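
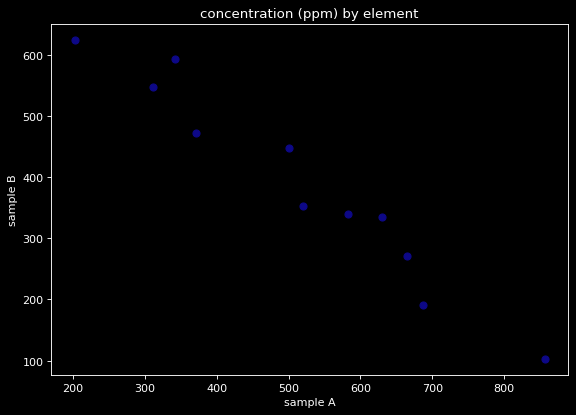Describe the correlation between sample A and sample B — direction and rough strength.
negative, strong

Points are negatively correlated; strong (|r| ≈ 1.0).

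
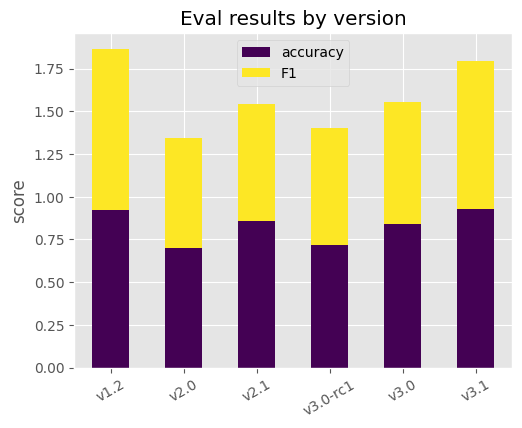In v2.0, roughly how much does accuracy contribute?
accuracy top ≈ 0.6, bottom ≈ 0.0; segment ≈ 0.6.

≈ 0.6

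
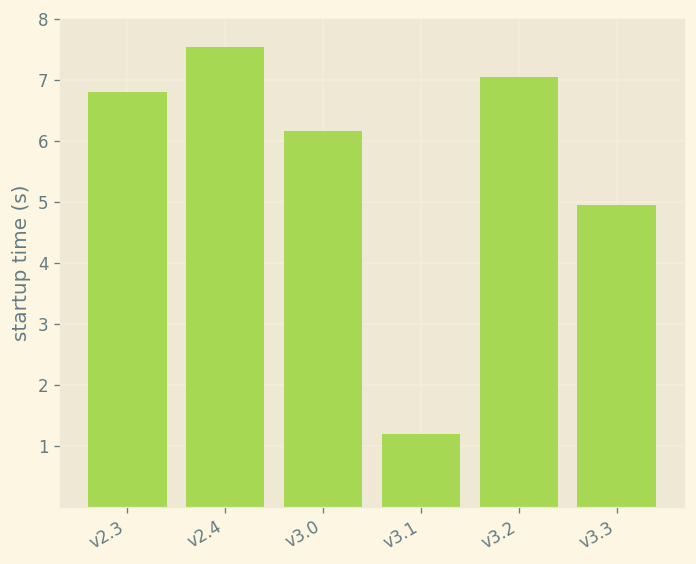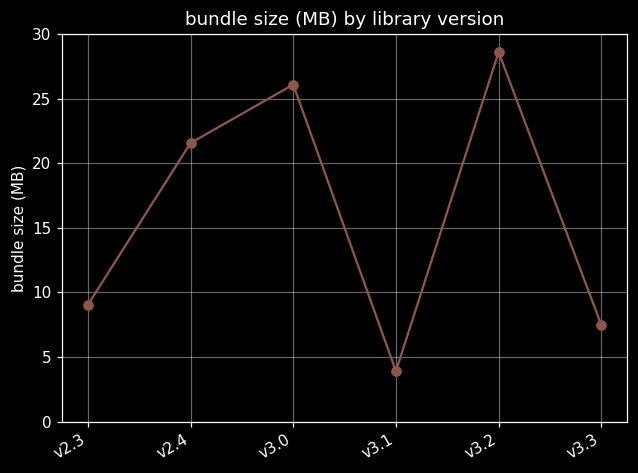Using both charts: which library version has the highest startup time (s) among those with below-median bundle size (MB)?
v2.3

Chart 2 median bundle size (MB) ≈ 15; below-median library versions: v2.3, v3.1, v3.3. Among those, v2.3 has the highest startup time (s) (≈ 7).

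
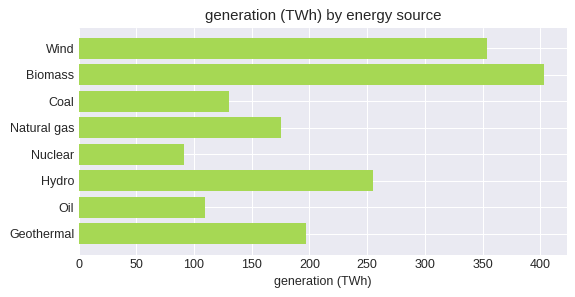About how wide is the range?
≈ 300

Max Biomass ≈ 400, min Nuclear ≈ 100; range ≈ 300.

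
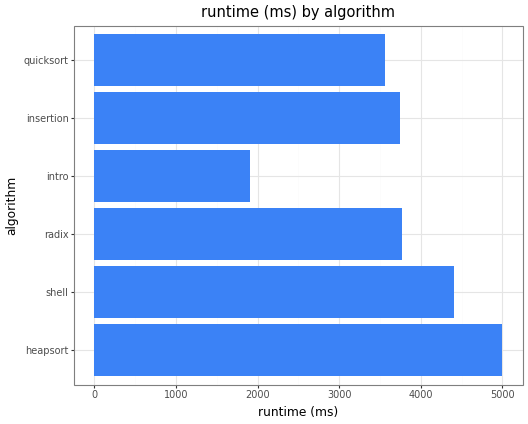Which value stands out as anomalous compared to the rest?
intro

intro ≈ 2000; the rest sit between ≈ 3500 and ≈ 5000.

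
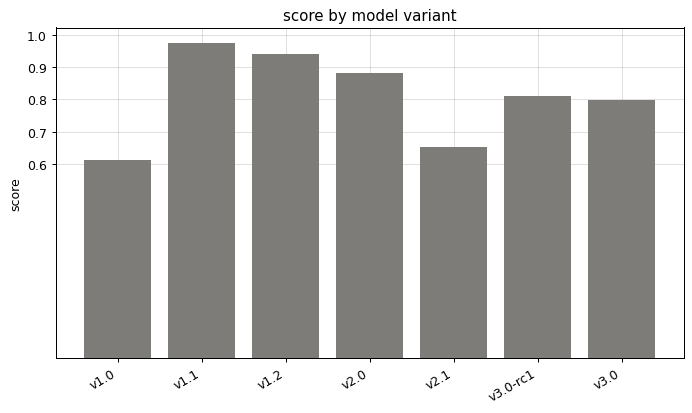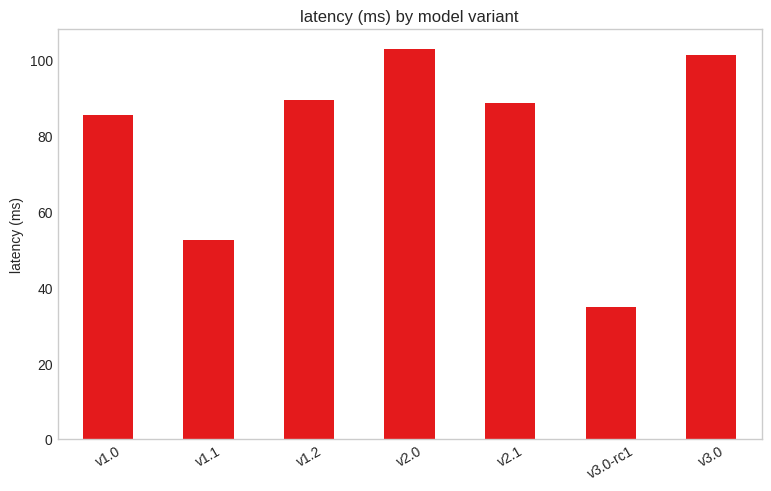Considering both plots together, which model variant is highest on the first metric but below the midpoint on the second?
Chart 2 median latency (ms) ≈ 90; below-median model variants: v1.0, v1.1, v3.0-rc1. Among those, v1.1 has the highest score (≈ 1).

v1.1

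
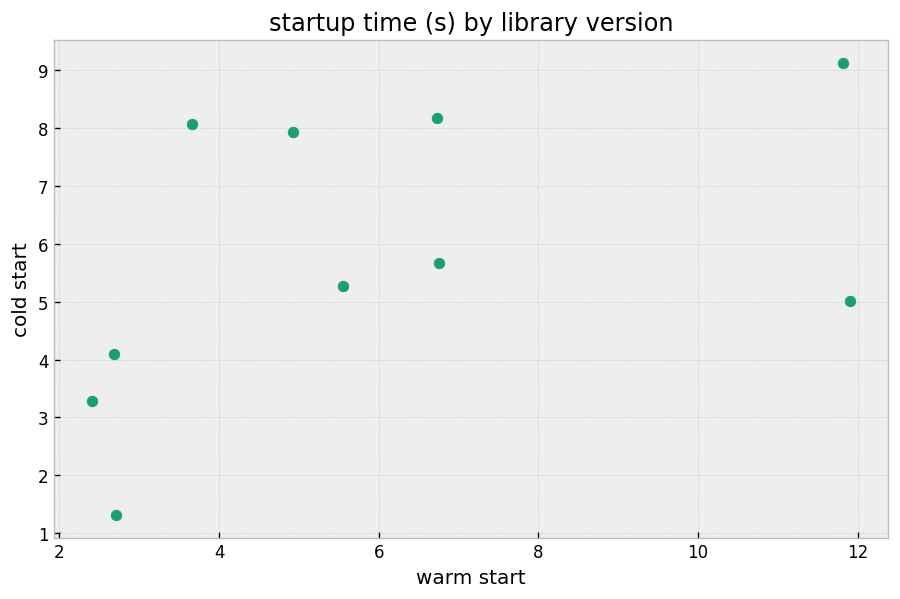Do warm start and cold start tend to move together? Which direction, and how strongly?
Points are positively correlated; moderate (|r| ≈ 0.5).

positive, moderate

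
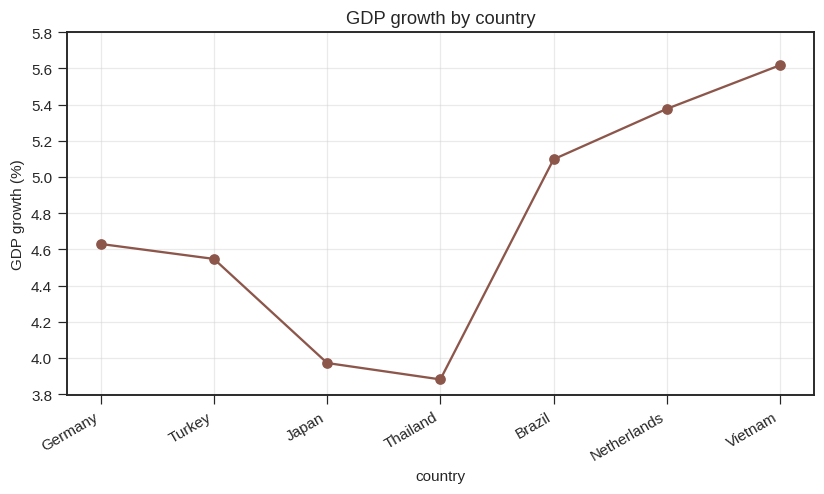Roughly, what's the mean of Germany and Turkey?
≈ 4.6

(4.6 + 4.6) / 2 ≈ 4.6.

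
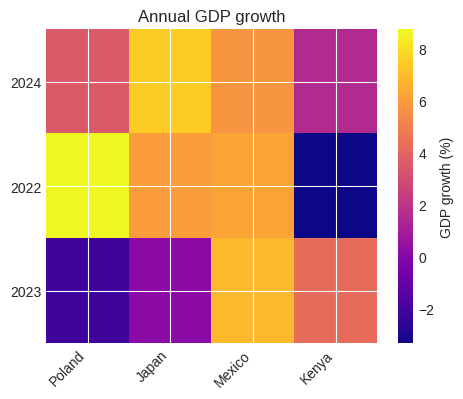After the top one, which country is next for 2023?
Top 3 for 2023: Mexico ≈ 6, Kenya ≈ 4, Japan ≈ 0.

Kenya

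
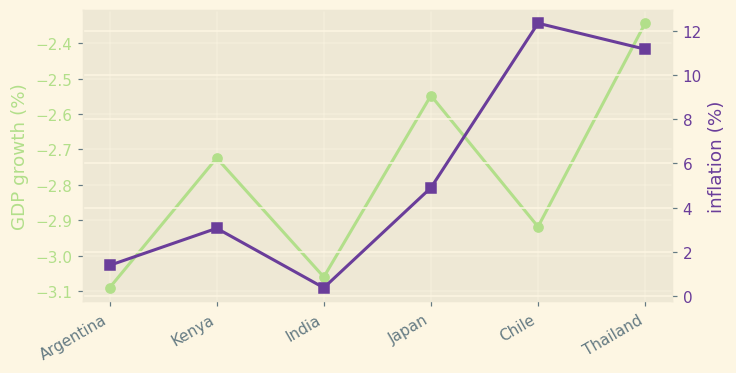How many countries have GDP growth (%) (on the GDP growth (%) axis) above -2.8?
Above -2.8: Kenya, Japan, Thailand.

3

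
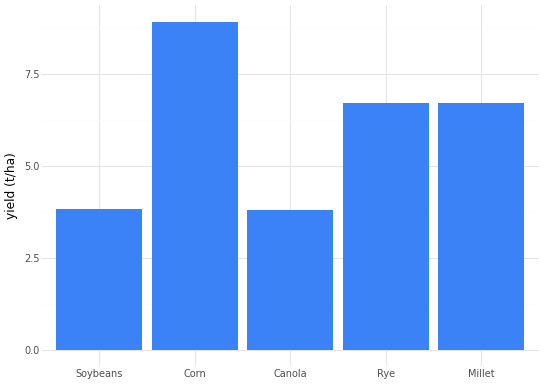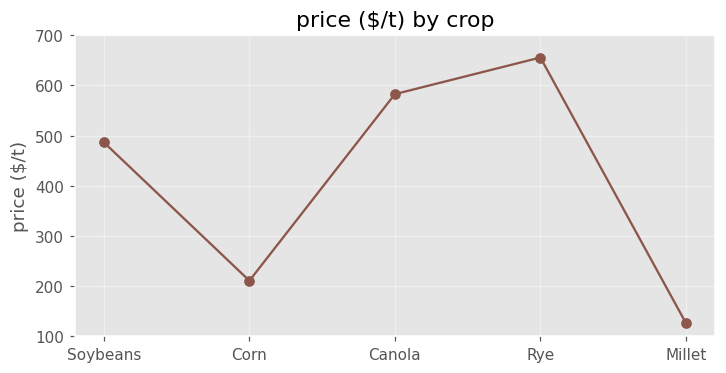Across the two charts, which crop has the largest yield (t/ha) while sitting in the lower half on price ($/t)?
Corn

Chart 2 median price ($/t) ≈ 500; below-median crops: Corn, Millet. Among those, Corn has the highest yield (t/ha) (≈ 9).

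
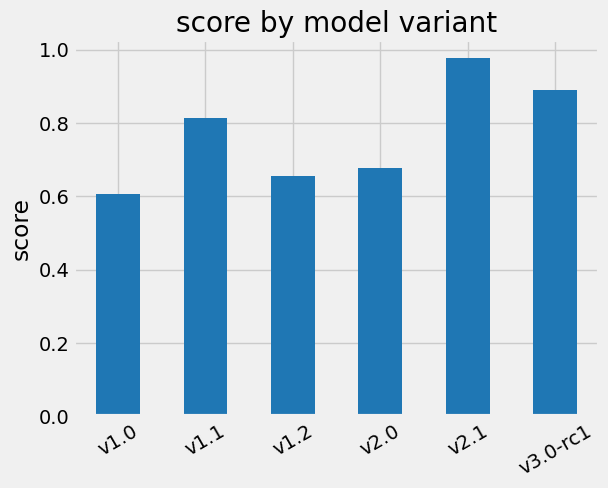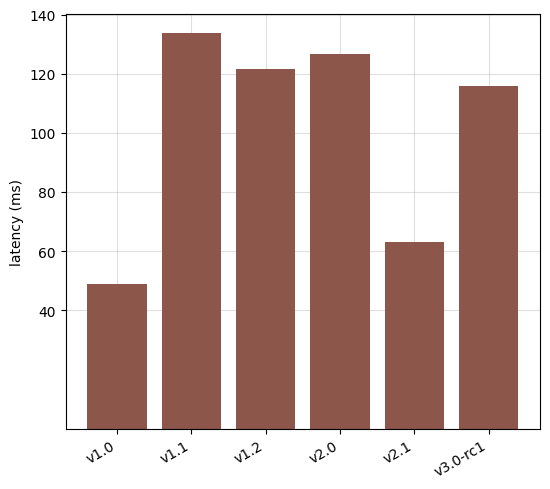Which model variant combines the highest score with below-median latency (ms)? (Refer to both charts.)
Chart 2 median latency (ms) ≈ 120; below-median model variants: v1.0, v2.1, v3.0-rc1. Among those, v2.1 has the highest score (≈ 1).

v2.1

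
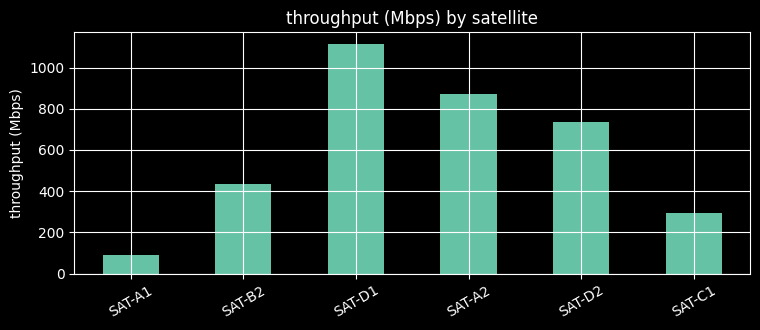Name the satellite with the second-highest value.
SAT-A2

Top 3: SAT-D1 ≈ 1100, SAT-A2 ≈ 900, SAT-D2 ≈ 700.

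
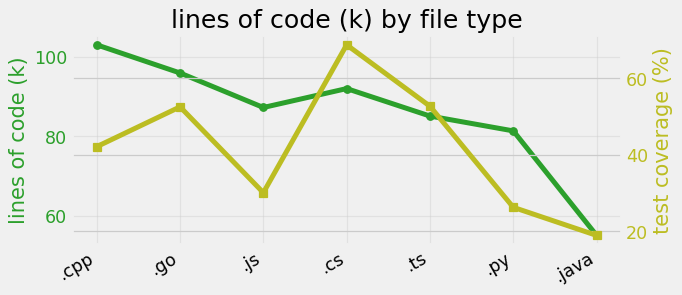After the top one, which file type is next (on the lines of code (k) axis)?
Top 3 (on the lines of code (k) axis): .cpp ≈ 105, .go ≈ 95, .cs ≈ 90.

.go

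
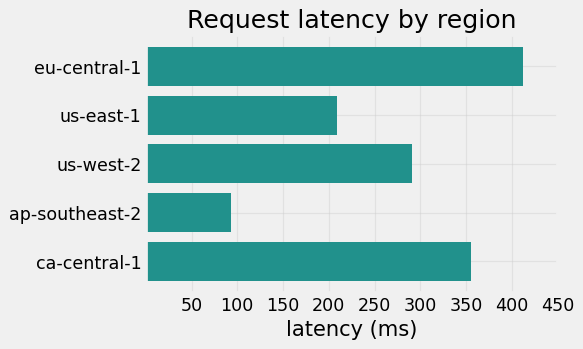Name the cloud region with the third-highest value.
Top 4: eu-central-1 ≈ 400, ca-central-1 ≈ 350, us-west-2 ≈ 300, us-east-1 ≈ 200.

us-west-2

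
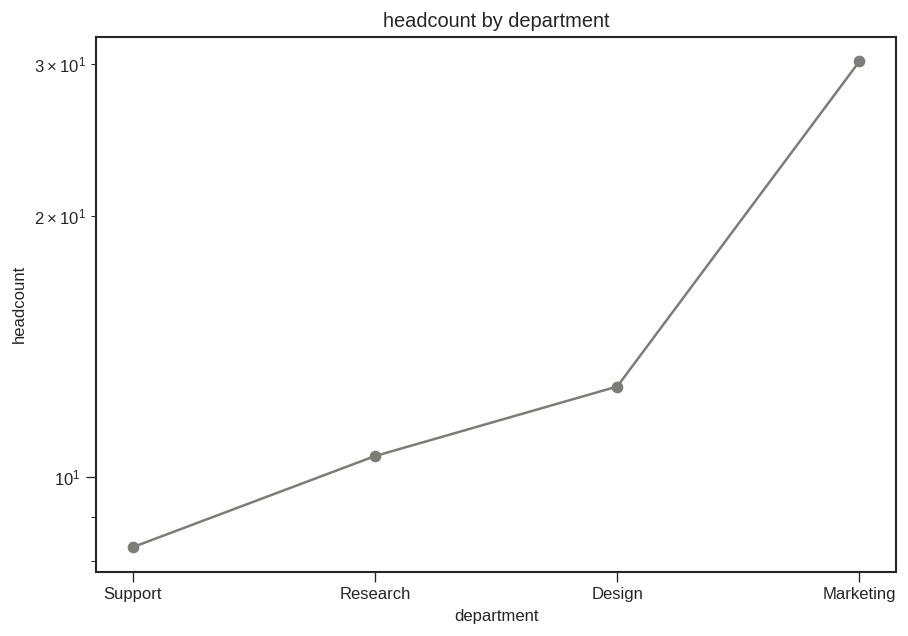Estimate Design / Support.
≈ 1.5×

Design ≈ 12, Support ≈ 8; 12/8 ≈ 1.5.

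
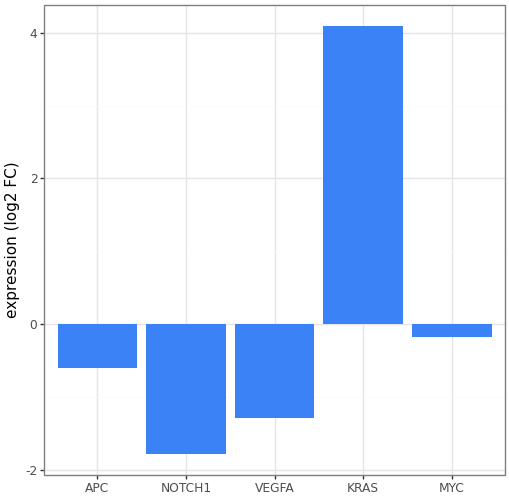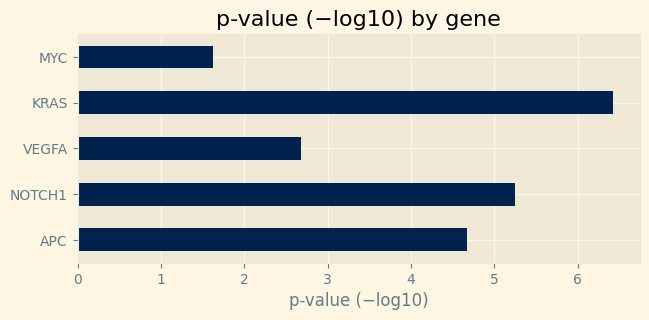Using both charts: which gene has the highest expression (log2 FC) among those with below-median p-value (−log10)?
Chart 2 median p-value (−log10) ≈ 5; below-median genes: VEGFA, MYC. Among those, MYC has the highest expression (log2 FC) (≈ 0).

MYC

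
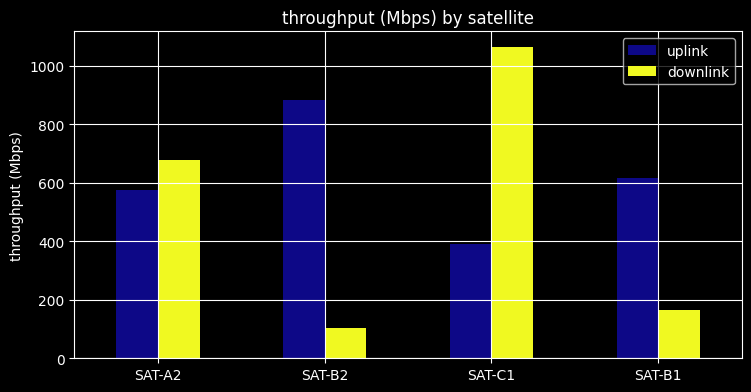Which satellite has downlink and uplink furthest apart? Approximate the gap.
SAT-B2, ≈ 800 Mbps

SAT-B2: downlink ≈ 100, uplink ≈ 900 → gap ≈ 800. Next-largest (SAT-C1) is only ≈ 700.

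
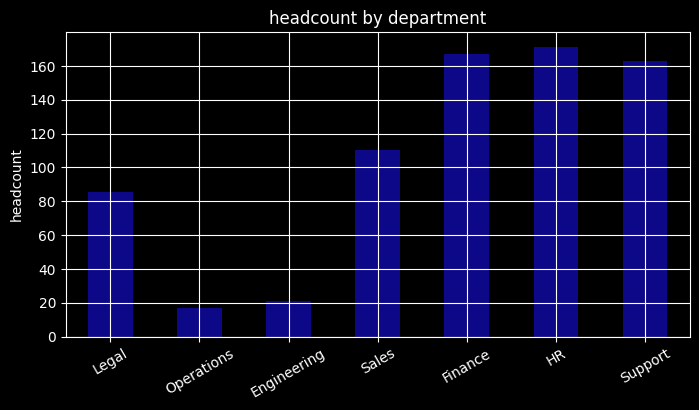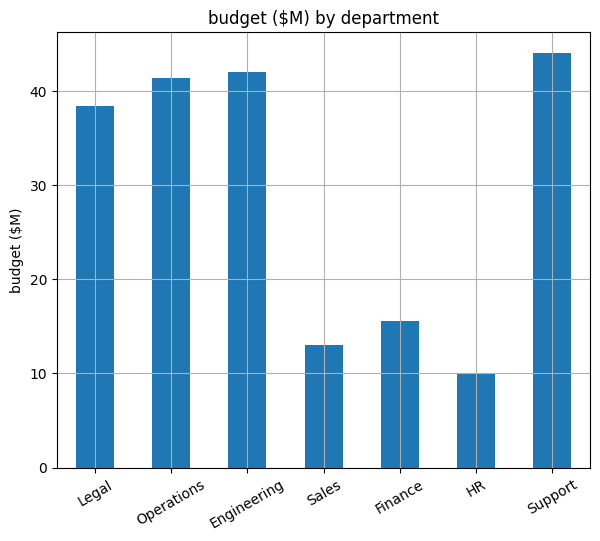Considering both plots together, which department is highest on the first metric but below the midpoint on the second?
Chart 2 median budget ($M) ≈ 40; below-median departments: Sales, Finance, HR. Among those, HR has the highest headcount (≈ 180).

HR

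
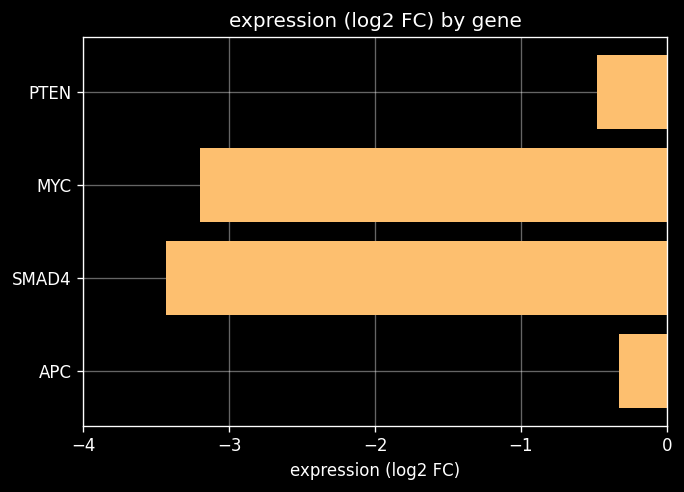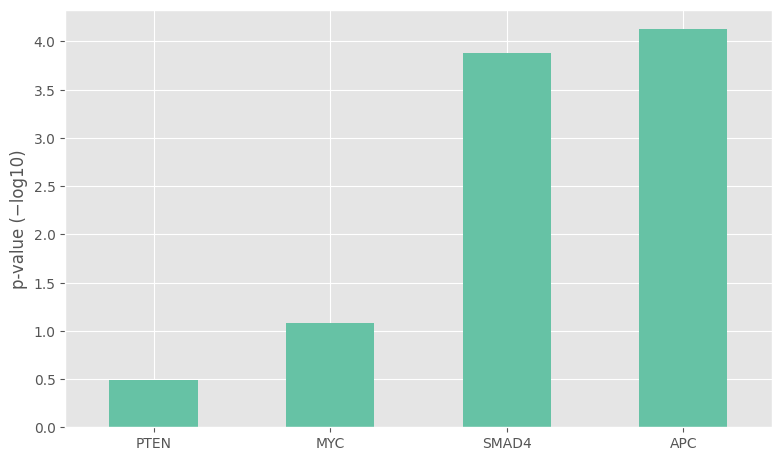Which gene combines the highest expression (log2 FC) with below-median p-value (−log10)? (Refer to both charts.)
Chart 2 median p-value (−log10) ≈ 2.5; below-median genes: PTEN, MYC. Among those, PTEN has the highest expression (log2 FC) (≈ 0).

PTEN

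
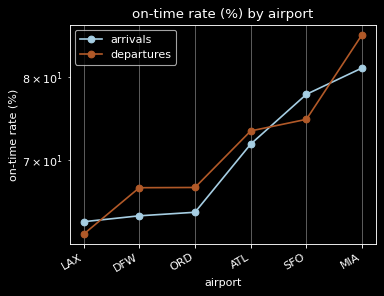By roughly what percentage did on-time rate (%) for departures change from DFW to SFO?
≈ +12.1%

DFW ≈ 66, SFO ≈ 74; (74 − 66) / 66 ≈ +12.1%.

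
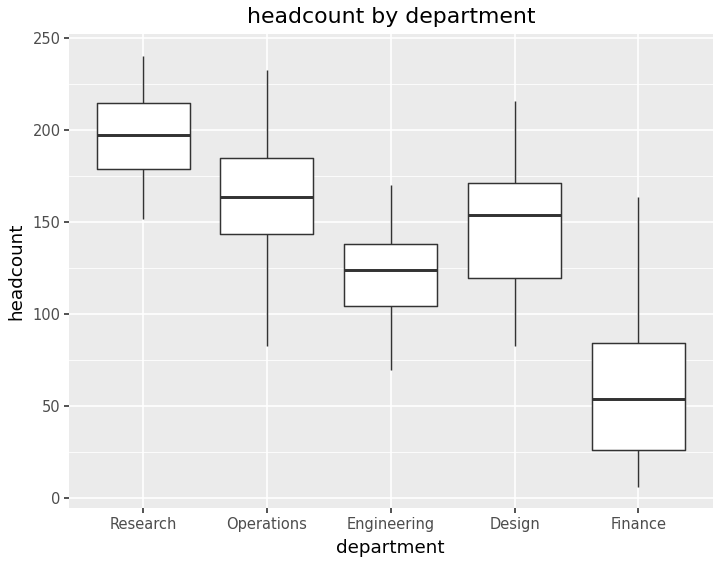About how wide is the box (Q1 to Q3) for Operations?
≈ 40

Q3 ≈ 180, Q1 ≈ 140; IQR ≈ 40.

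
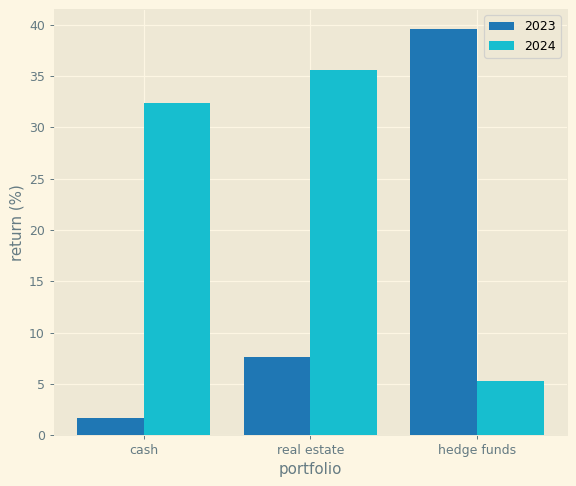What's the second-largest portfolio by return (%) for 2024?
Top 3 for 2024: real estate ≈ 35, cash ≈ 30, hedge funds ≈ 5.

cash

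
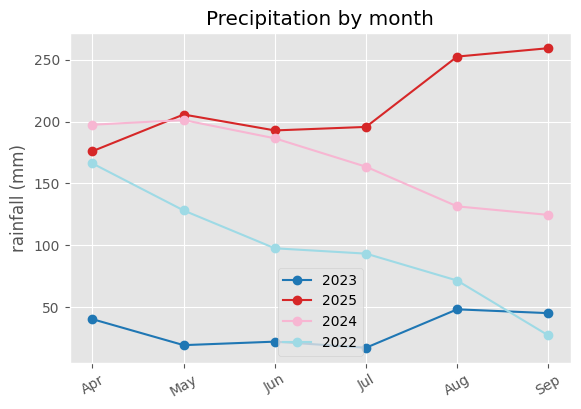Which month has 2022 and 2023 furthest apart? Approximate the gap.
Apr: 2022 ≈ 175, 2023 ≈ 50 → gap ≈ 125. Next-largest (May) is only ≈ 100.

Apr, ≈ 125 mm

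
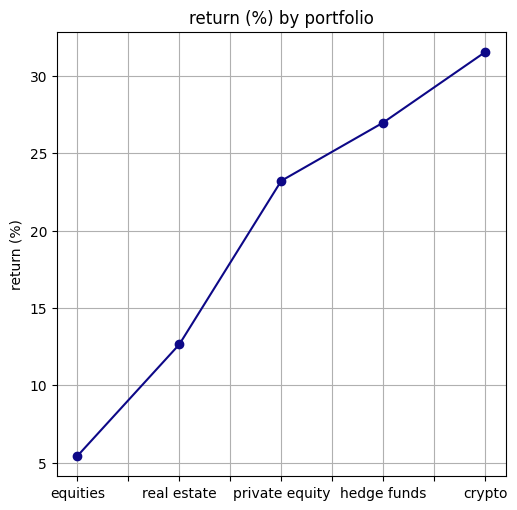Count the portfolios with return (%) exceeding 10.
4

Above 10: real estate, private equity, hedge funds, crypto.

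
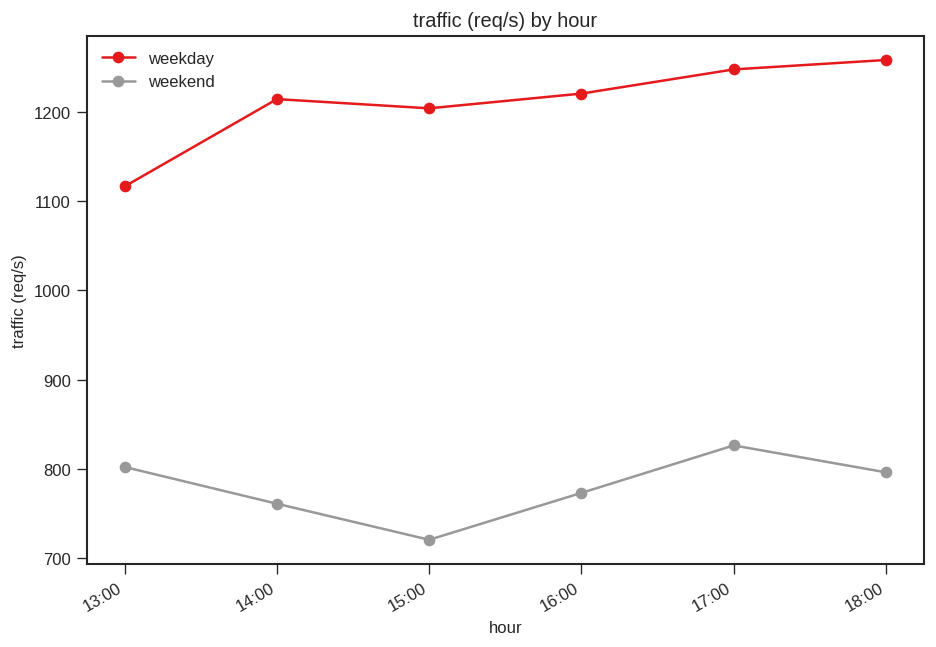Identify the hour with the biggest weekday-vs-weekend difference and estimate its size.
15:00: weekday ≈ 1200, weekend ≈ 700 → gap ≈ 500. Next-largest (18:00) is only ≈ 450.

15:00, ≈ 500 req/s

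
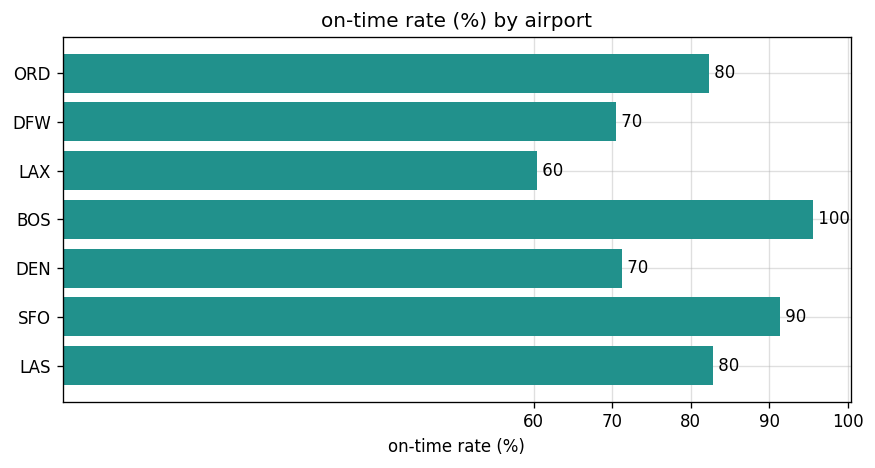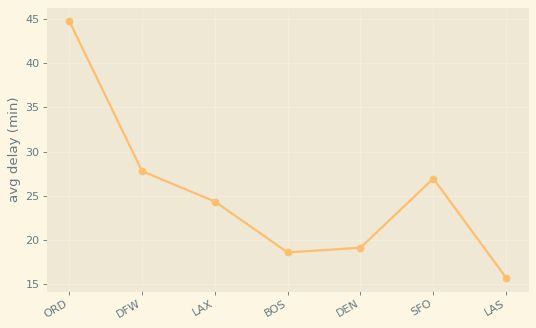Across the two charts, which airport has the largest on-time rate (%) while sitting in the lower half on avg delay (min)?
Chart 2 median avg delay (min) ≈ 25; below-median airports: BOS, DEN, LAS. Among those, BOS has the highest on-time rate (%) (≈ 100).

BOS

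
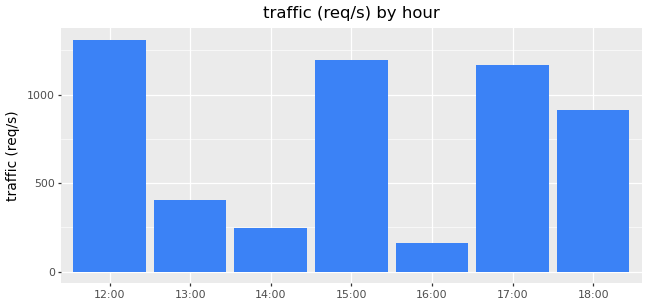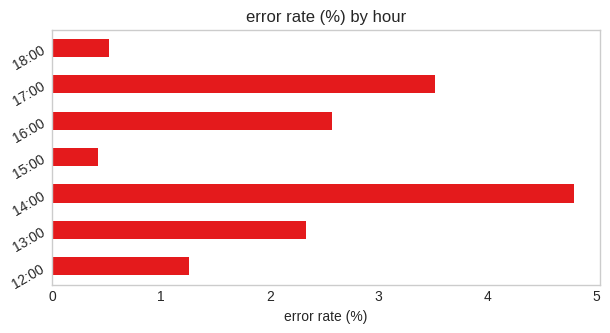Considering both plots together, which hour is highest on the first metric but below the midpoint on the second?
Chart 2 median error rate (%) ≈ 2.5; below-median hours: 12:00, 15:00, 18:00. Among those, 12:00 has the highest traffic (req/s) (≈ 1400).

12:00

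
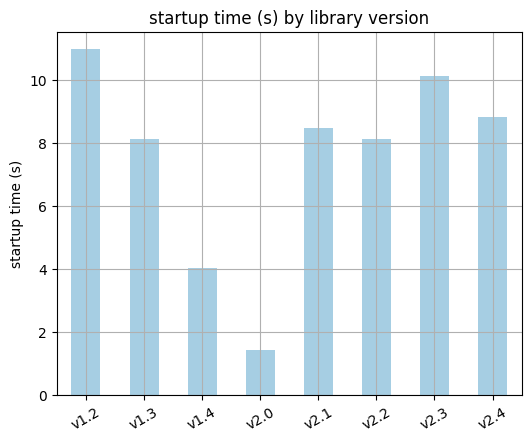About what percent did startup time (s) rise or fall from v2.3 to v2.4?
v2.3 ≈ 10, v2.4 ≈ 9; (9 − 10) / 10 ≈ -10%.

≈ -10%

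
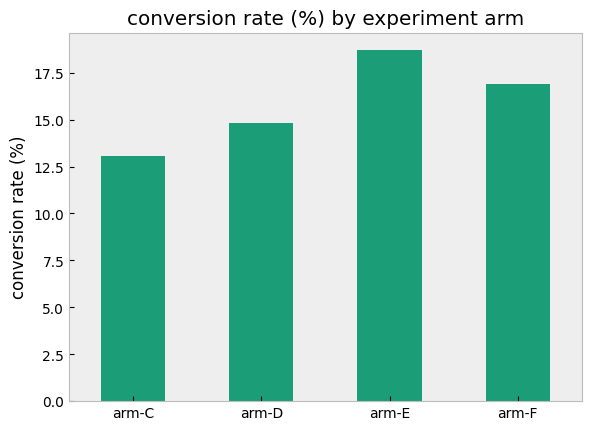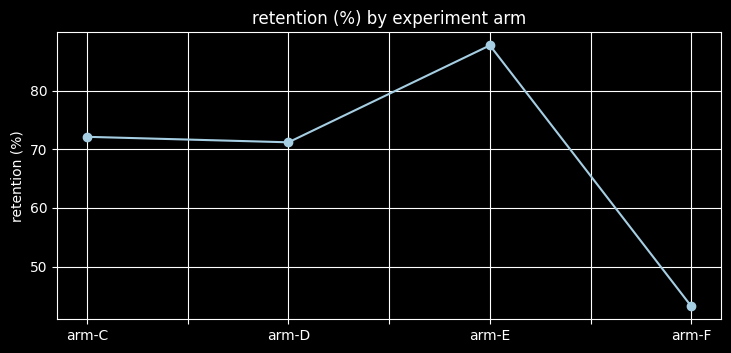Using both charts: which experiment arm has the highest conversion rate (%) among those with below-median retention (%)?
arm-F

Chart 2 median retention (%) ≈ 70; below-median experiment arms: arm-D, arm-F. Among those, arm-F has the highest conversion rate (%) (≈ 16).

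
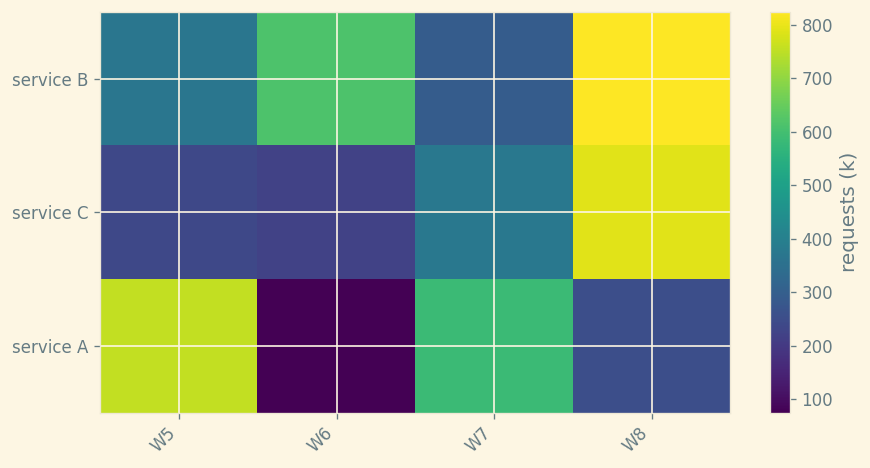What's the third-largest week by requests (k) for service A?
W8

Top 4 for service A: W5 ≈ 800, W7 ≈ 600, W8 ≈ 300, W6 ≈ 100.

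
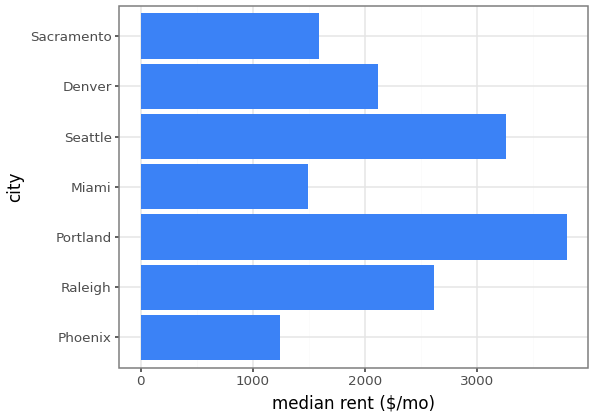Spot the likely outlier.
Portland ≈ 4000; the rest sit between ≈ 1000 and ≈ 3500.

Portland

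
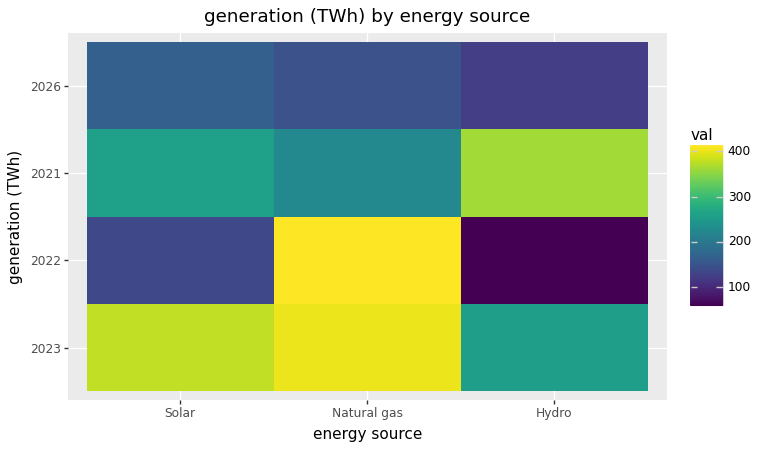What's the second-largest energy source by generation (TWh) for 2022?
Top 3 for 2022: Natural gas ≈ 400, Solar ≈ 150, Hydro ≈ 50.

Solar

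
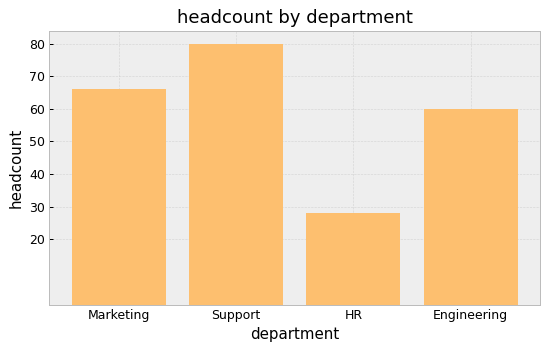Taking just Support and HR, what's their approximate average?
≈ 55

(80 + 30) / 2 ≈ 55.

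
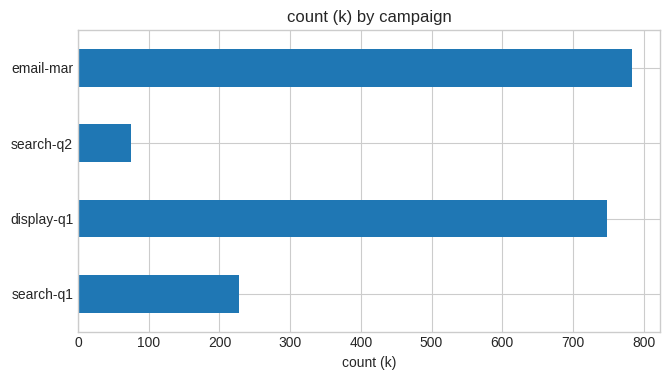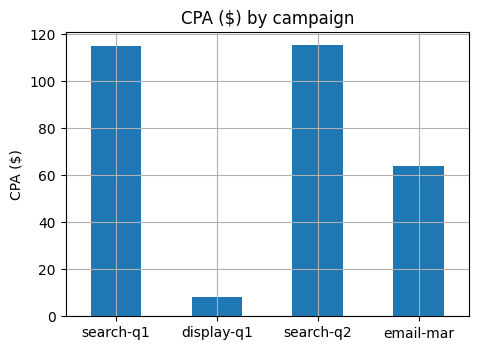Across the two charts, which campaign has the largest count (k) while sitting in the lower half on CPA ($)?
email-mar

Chart 2 median CPA ($) ≈ 80; below-median campaigns: display-q1, email-mar. Among those, email-mar has the highest count (k) (≈ 800).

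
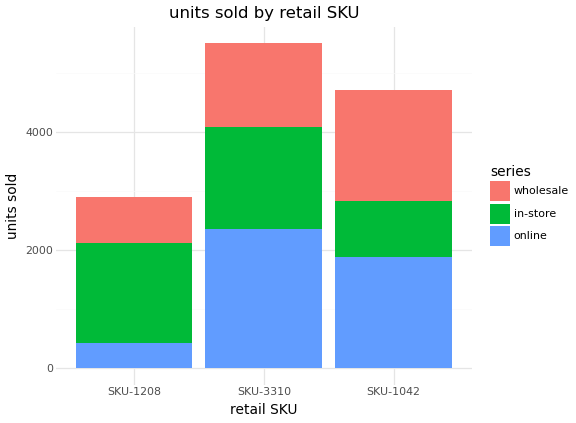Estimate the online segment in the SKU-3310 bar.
≈ 2500

online top ≈ 2500, bottom ≈ 0; segment ≈ 2500.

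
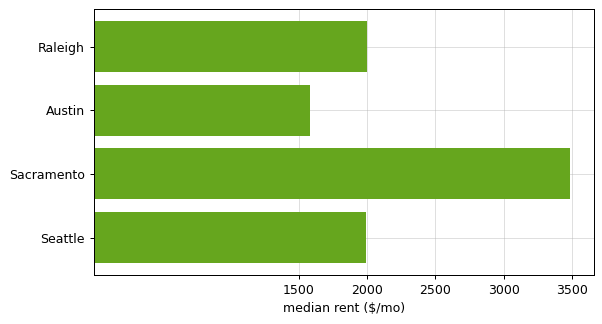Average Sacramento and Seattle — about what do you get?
≈ 2750

(3500 + 2000) / 2 ≈ 2750.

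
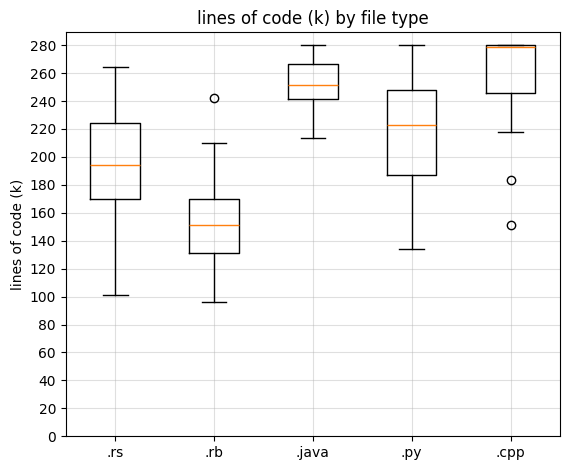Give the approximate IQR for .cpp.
≈ 40

Q3 ≈ 280, Q1 ≈ 240; IQR ≈ 40.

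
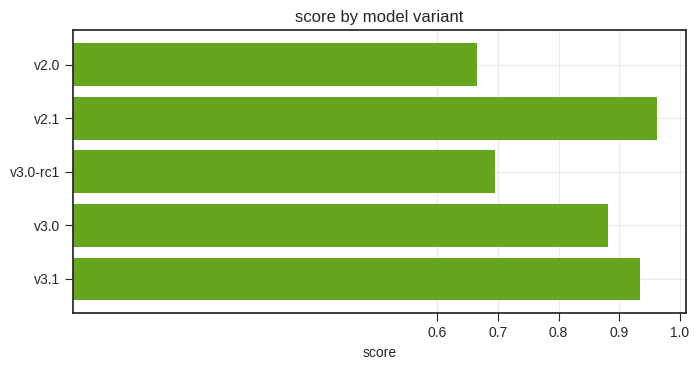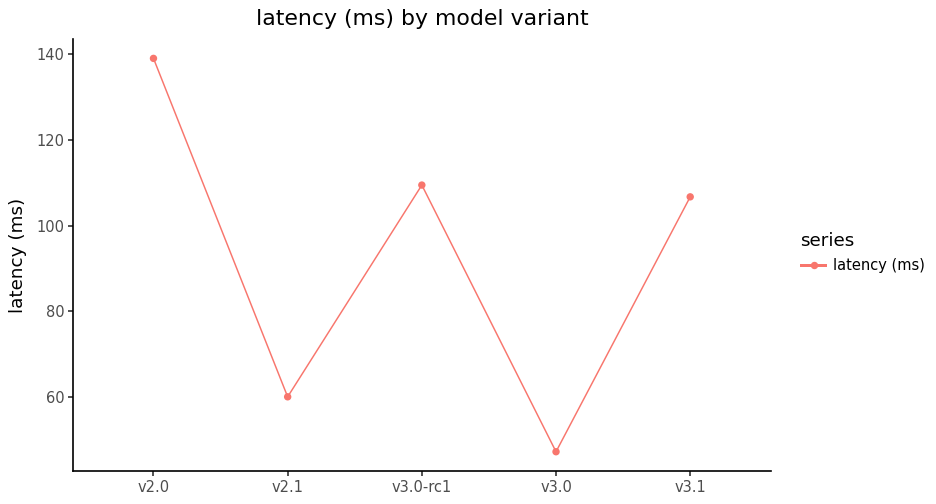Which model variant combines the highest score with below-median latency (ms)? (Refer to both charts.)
Chart 2 median latency (ms) ≈ 100; below-median model variants: v2.1, v3.0. Among those, v2.1 has the highest score (≈ 1).

v2.1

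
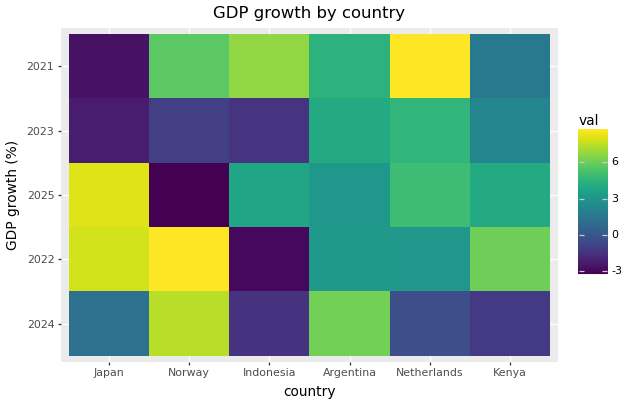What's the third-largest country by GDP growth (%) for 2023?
Kenya

Top 4 for 2023: Netherlands ≈ 5, Argentina ≈ 4, Kenya ≈ 2, Norway ≈ -1.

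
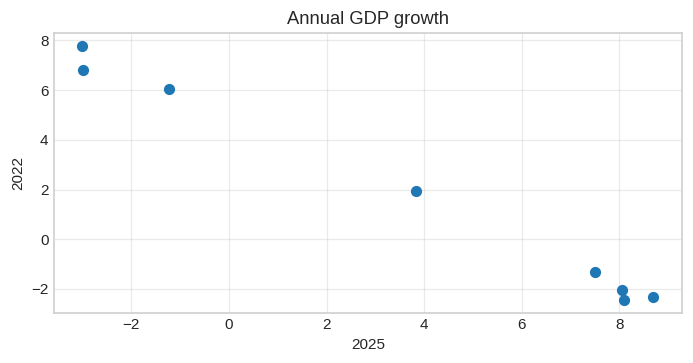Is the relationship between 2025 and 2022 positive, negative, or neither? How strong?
negative, strong

Points are negatively correlated; strong (|r| ≈ 1.0).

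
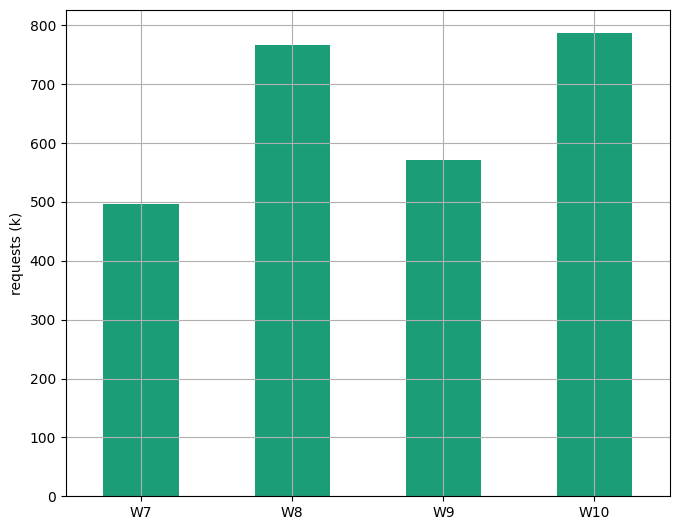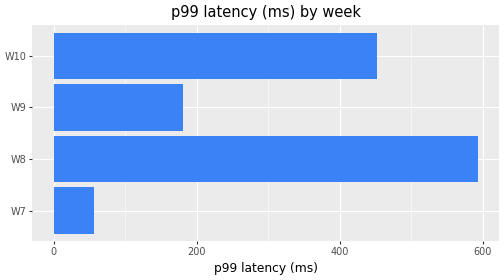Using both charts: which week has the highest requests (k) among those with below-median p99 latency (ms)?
W9

Chart 2 median p99 latency (ms) ≈ 300; below-median weeks: W7, W9. Among those, W9 has the highest requests (k) (≈ 600).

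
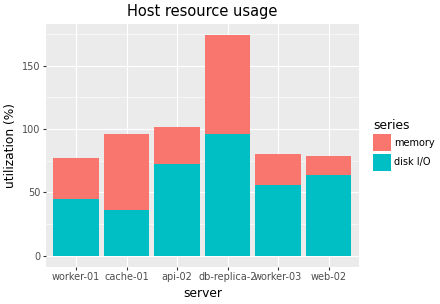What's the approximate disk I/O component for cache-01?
≈ 40

disk I/O top ≈ 40, bottom ≈ 0; segment ≈ 40.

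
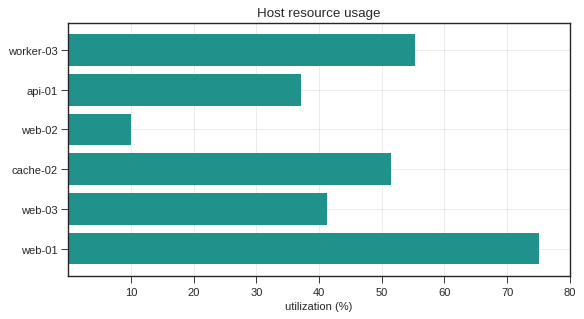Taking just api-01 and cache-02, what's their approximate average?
≈ 45

(40 + 50) / 2 ≈ 45.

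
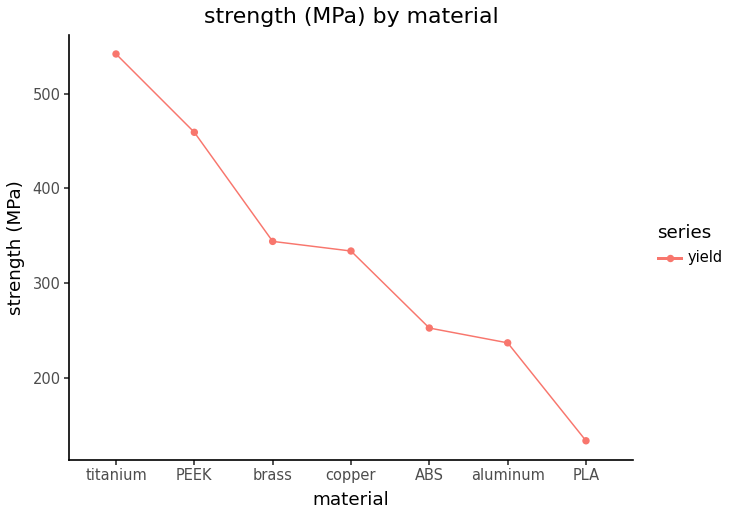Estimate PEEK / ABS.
≈ 1.8×

PEEK ≈ 450, ABS ≈ 250; 450/250 ≈ 1.8.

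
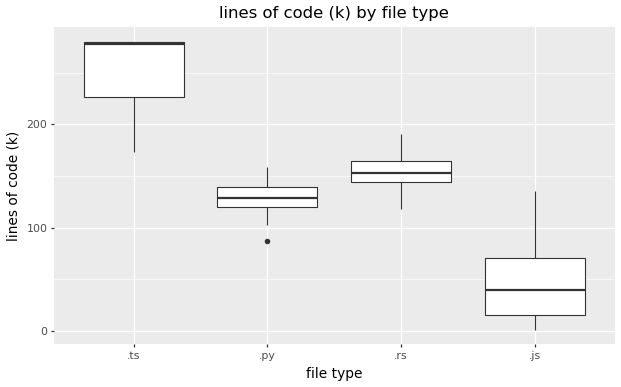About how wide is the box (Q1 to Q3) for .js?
≈ 50

Q3 ≈ 75, Q1 ≈ 25; IQR ≈ 50.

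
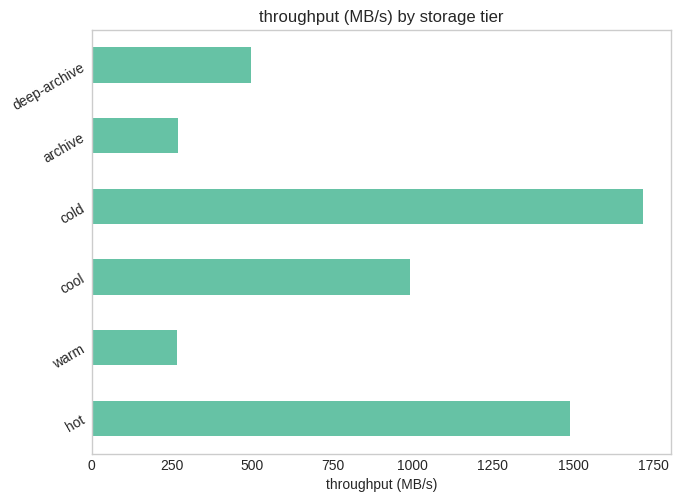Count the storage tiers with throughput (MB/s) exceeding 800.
Above 800: hot, cool, cold.

3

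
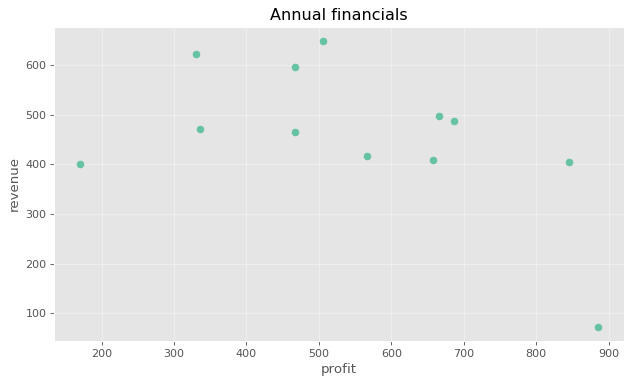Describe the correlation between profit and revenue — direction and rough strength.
negative, moderate

Points are negatively correlated; moderate (|r| ≈ 0.5).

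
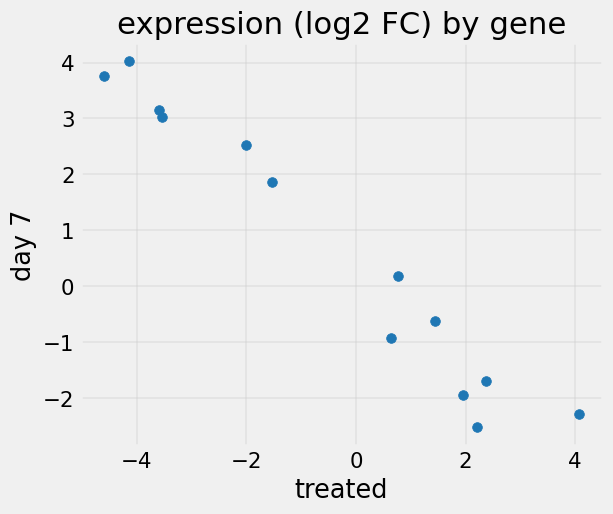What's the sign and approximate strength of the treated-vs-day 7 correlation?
negative, strong

Points are negatively correlated; strong (|r| ≈ 1.0).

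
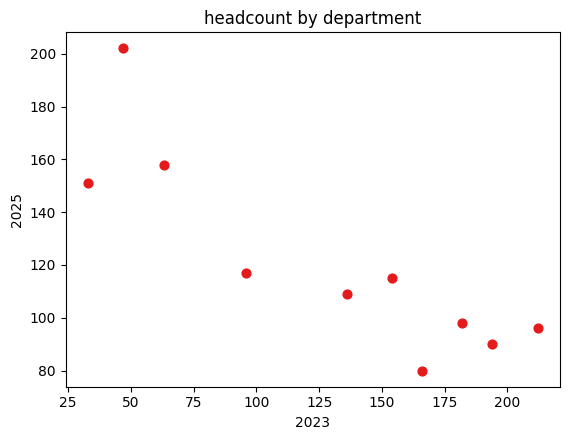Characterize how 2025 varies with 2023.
Points are negatively correlated; strong (|r| ≈ 0.9).

negative, strong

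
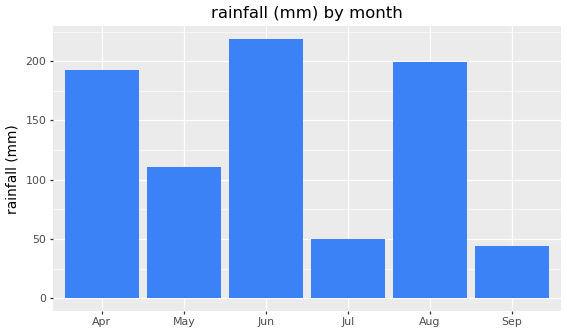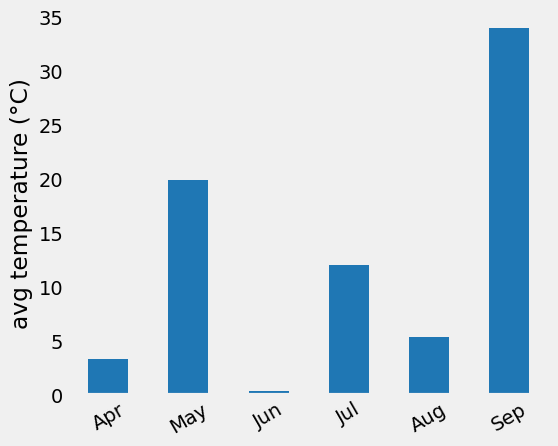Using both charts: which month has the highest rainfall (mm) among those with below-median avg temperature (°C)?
Chart 2 median avg temperature (°C) ≈ 10; below-median months: Apr, Jun, Aug. Among those, Jun has the highest rainfall (mm) (≈ 225).

Jun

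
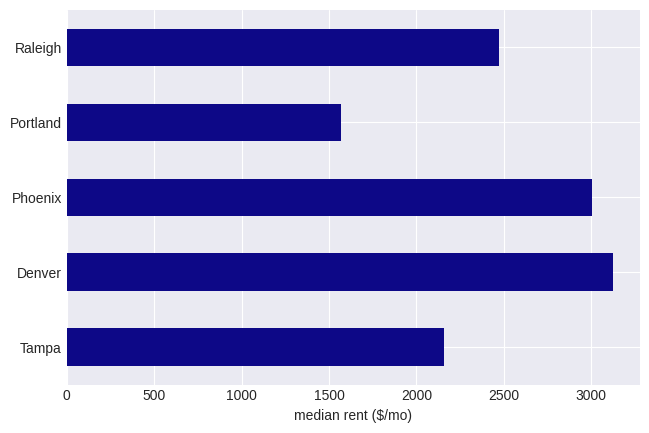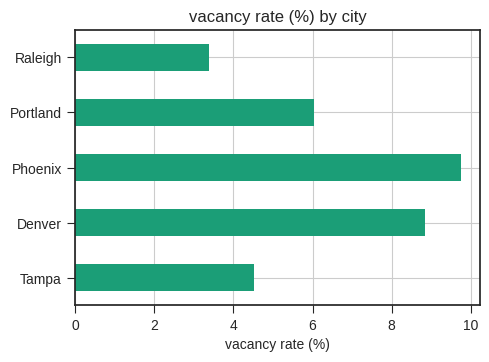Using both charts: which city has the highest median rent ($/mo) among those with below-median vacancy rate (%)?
Chart 2 median vacancy rate (%) ≈ 6; below-median cities: Tampa, Raleigh. Among those, Raleigh has the highest median rent ($/mo) (≈ 2500).

Raleigh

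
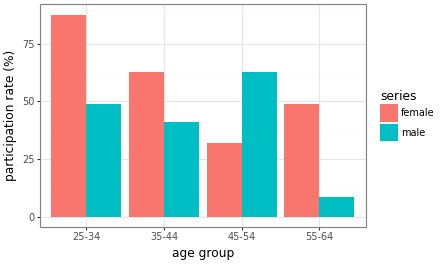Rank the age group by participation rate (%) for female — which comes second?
Top 3 for female: 25-34 ≈ 90, 35-44 ≈ 60, 55-64 ≈ 50.

35-44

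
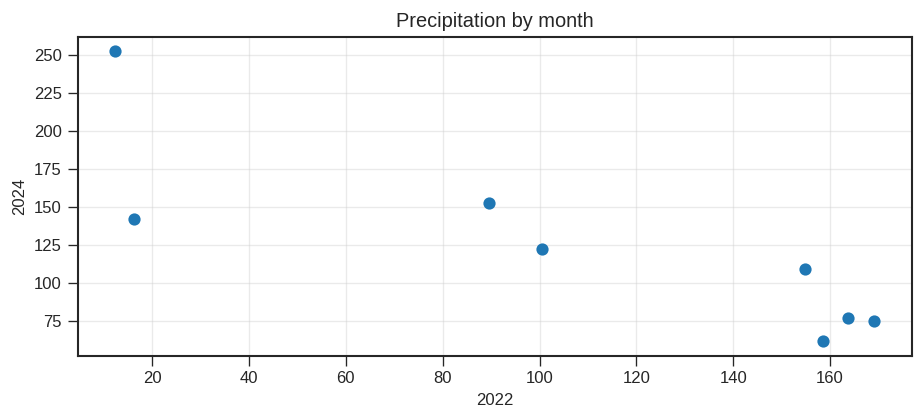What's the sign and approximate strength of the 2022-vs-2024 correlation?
Points are negatively correlated; strong (|r| ≈ 0.9).

negative, strong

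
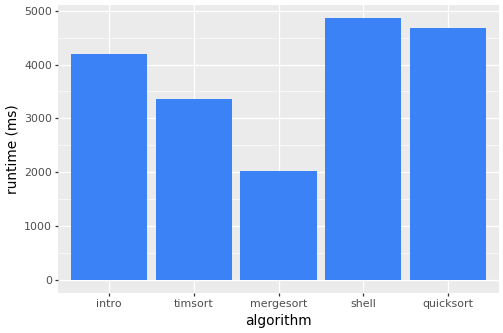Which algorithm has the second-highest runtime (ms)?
quicksort

Top 3: shell ≈ 5000, quicksort ≈ 4500, intro ≈ 4000.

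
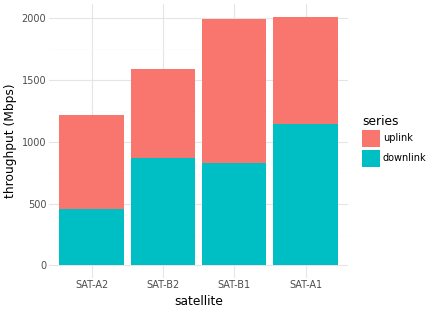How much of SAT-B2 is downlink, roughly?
≈ 800

downlink top ≈ 800, bottom ≈ 0; segment ≈ 800.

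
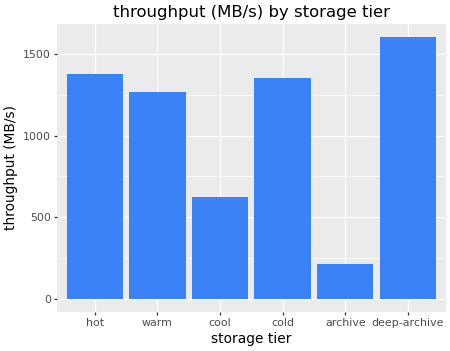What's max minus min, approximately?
Max deep-archive ≈ 1600, min archive ≈ 200; range ≈ 1400.

≈ 1400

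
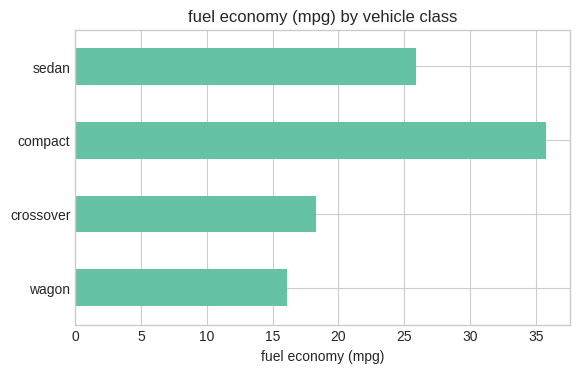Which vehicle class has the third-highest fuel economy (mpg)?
crossover

Top 4: compact ≈ 35, sedan ≈ 25, crossover ≈ 20, wagon ≈ 15.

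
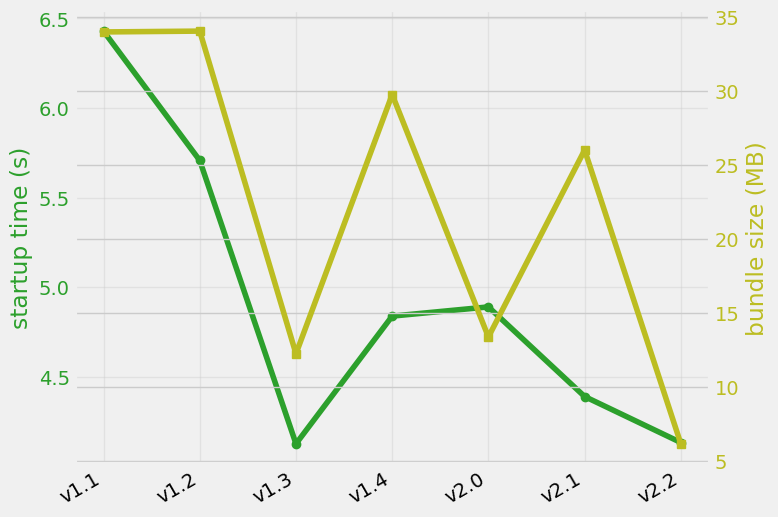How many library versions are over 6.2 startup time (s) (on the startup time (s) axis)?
1

Above 6.2: v1.1.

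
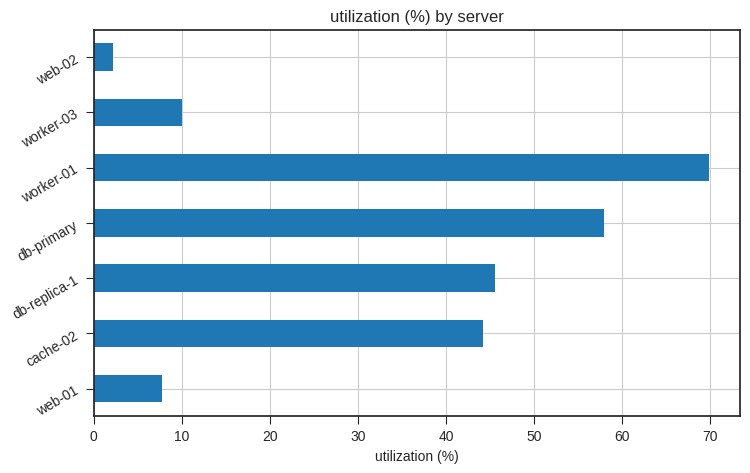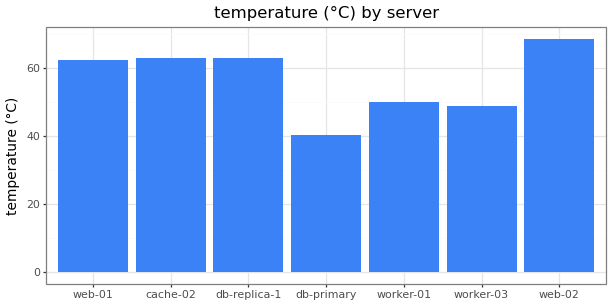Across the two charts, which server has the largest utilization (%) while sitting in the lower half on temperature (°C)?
Chart 2 median temperature (°C) ≈ 60; below-median servers: db-primary, worker-01, worker-03. Among those, worker-01 has the highest utilization (%) (≈ 70).

worker-01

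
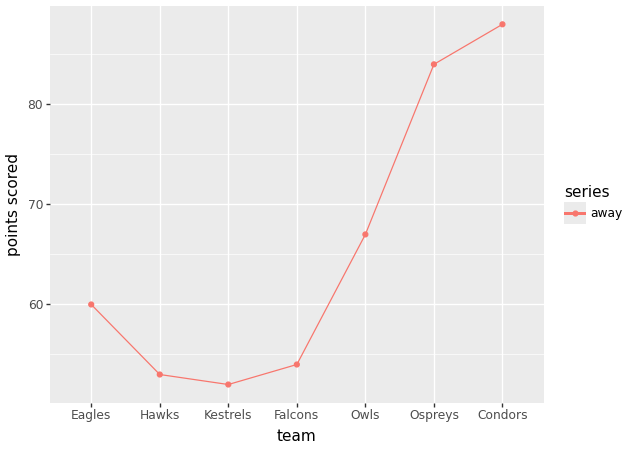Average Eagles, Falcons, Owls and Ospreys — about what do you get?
≈ 66

(60 + 55 + 65 + 85) / 4 ≈ 66.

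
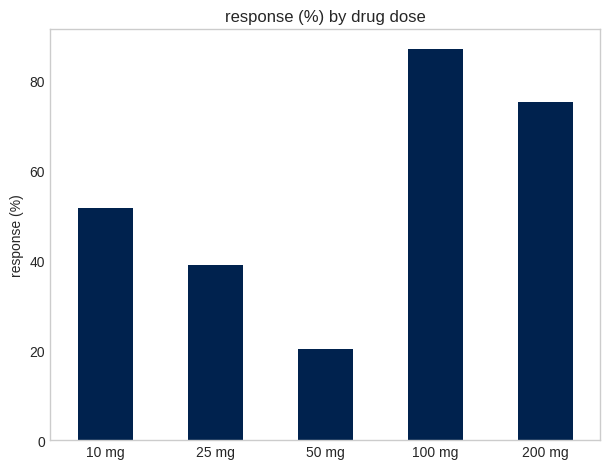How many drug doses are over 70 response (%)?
2

Above 70: 100 mg, 200 mg.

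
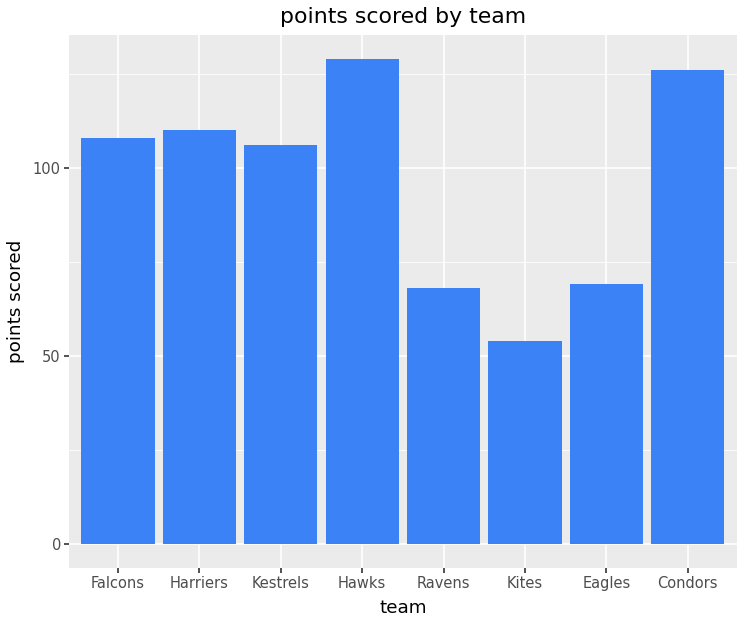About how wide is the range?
≈ 60

Max Hawks ≈ 120, min Kites ≈ 60; range ≈ 60.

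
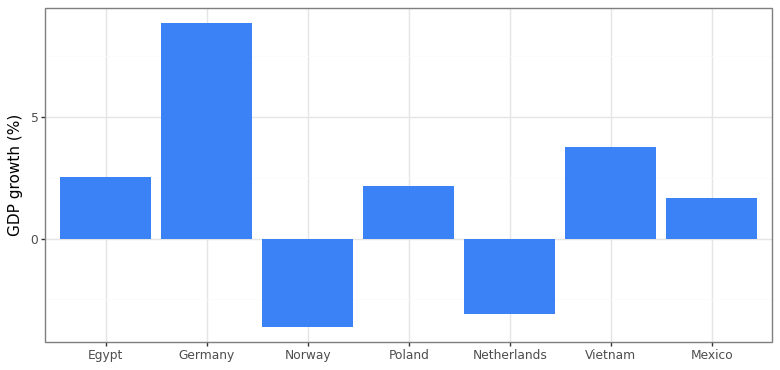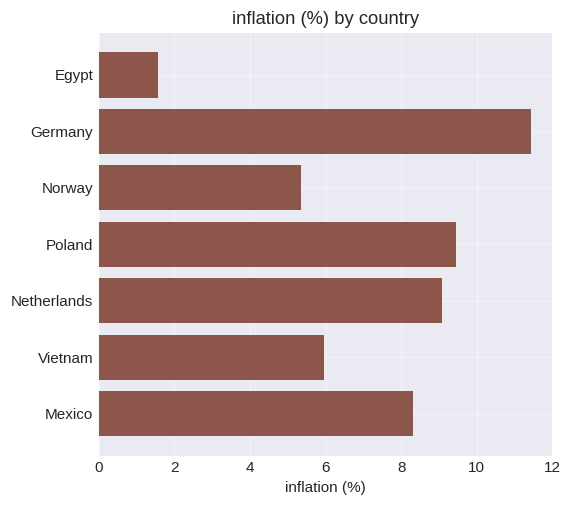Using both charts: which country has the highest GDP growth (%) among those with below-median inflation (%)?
Vietnam

Chart 2 median inflation (%) ≈ 8; below-median countries: Egypt, Norway, Vietnam. Among those, Vietnam has the highest GDP growth (%) (≈ 4).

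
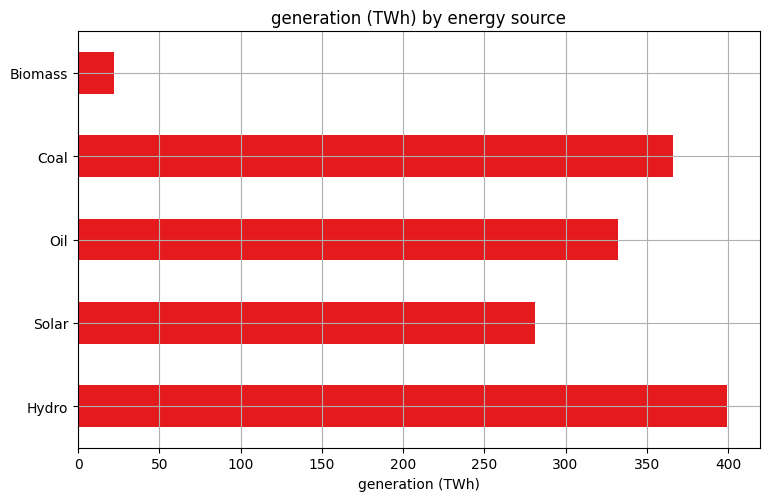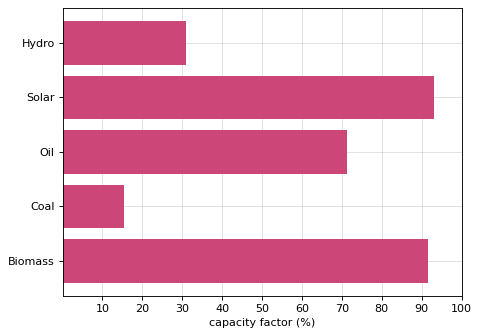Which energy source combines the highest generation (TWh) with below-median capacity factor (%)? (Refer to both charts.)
Hydro

Chart 2 median capacity factor (%) ≈ 70; below-median energy sources: Hydro, Coal. Among those, Hydro has the highest generation (TWh) (≈ 400).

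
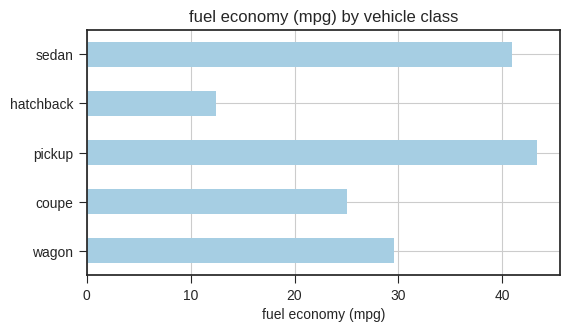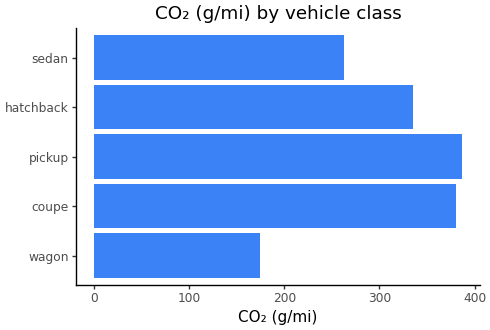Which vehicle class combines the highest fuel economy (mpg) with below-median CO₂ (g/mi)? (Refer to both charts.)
sedan

Chart 2 median CO₂ (g/mi) ≈ 350; below-median vehicle classes: wagon, sedan. Among those, sedan has the highest fuel economy (mpg) (≈ 40).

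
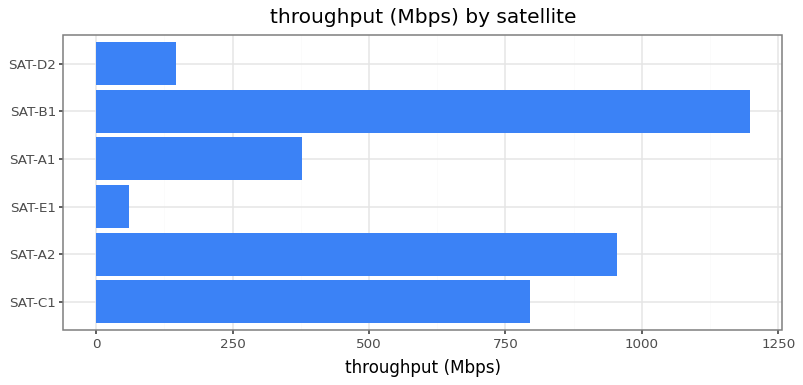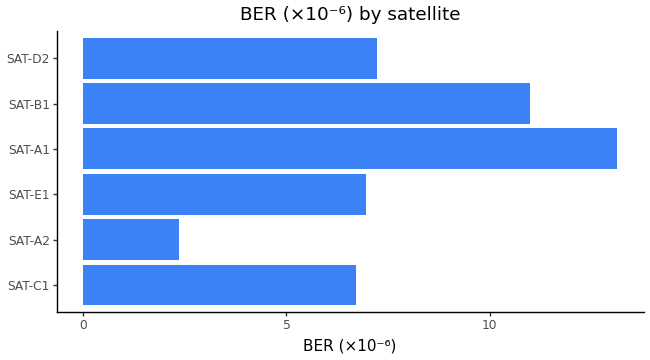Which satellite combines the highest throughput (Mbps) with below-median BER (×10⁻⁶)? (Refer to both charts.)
Chart 2 median BER (×10⁻⁶) ≈ 8; below-median satellites: SAT-C1, SAT-A2, SAT-E1. Among those, SAT-A2 has the highest throughput (Mbps) (≈ 1000).

SAT-A2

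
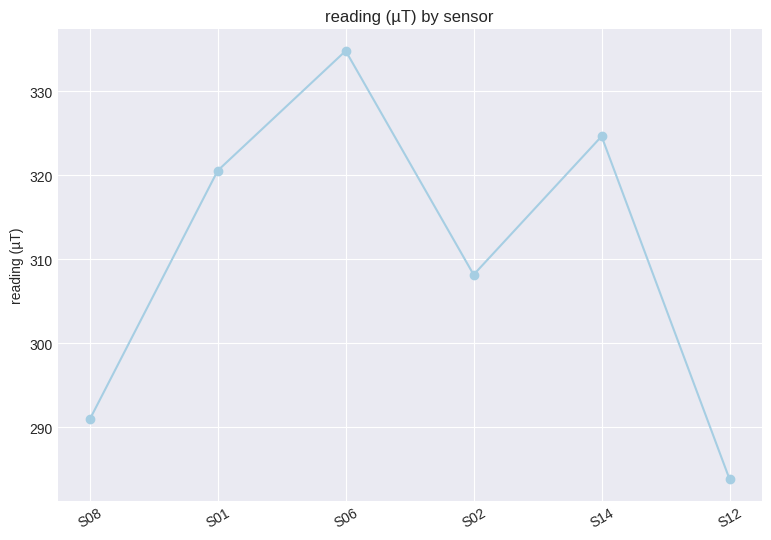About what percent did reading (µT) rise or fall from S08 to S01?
≈ +10.3%

S08 ≈ 290, S01 ≈ 320; (320 − 290) / 290 ≈ +10.3%.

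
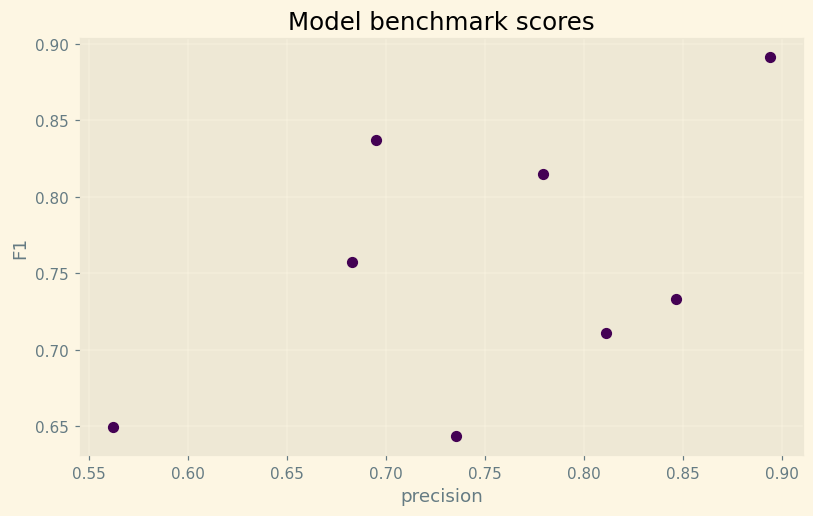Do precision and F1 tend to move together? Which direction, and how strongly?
Points are positively correlated; moderate (|r| ≈ 0.5).

positive, moderate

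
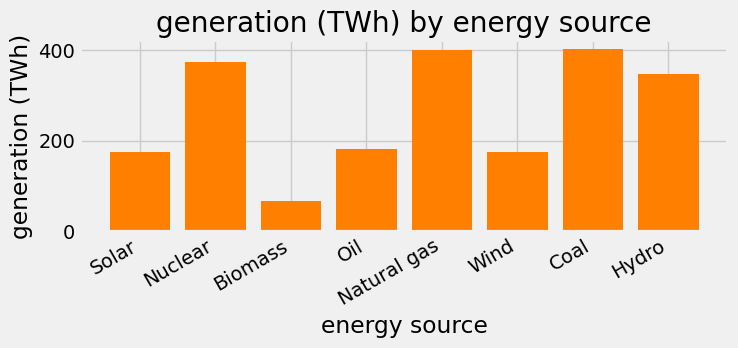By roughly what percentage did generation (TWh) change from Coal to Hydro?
Coal ≈ 400, Hydro ≈ 350; (350 − 400) / 400 ≈ -12.5%.

≈ -12.5%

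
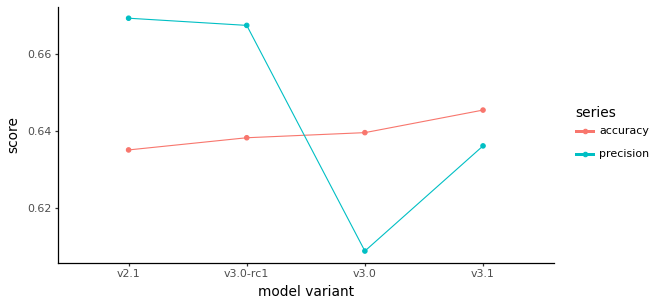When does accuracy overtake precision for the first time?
v3.0

v3.0-rc1: accuracy ≈ 0.64 vs precision ≈ 0.67 (not yet); v3.0: accuracy ≈ 0.64 vs precision ≈ 0.61 (first crossover).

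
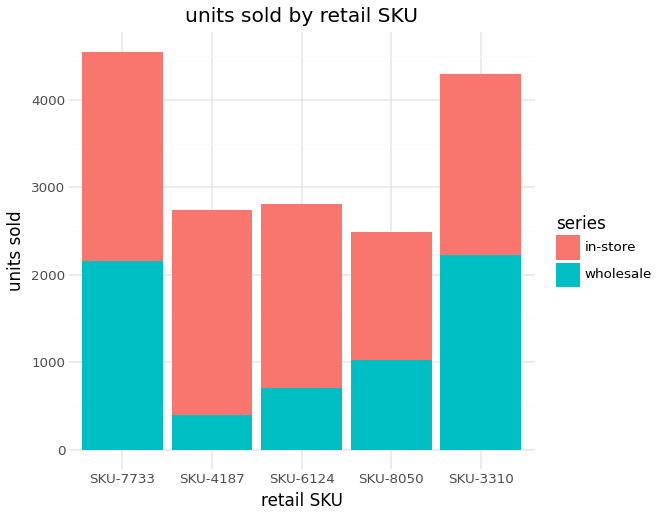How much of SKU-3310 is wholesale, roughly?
wholesale top ≈ 2000, bottom ≈ 0; segment ≈ 2000.

≈ 2000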